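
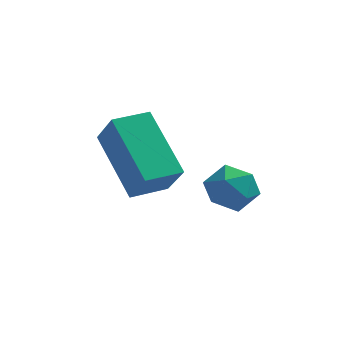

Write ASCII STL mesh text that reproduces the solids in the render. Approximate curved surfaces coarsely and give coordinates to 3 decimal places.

solid 
facet normal 0.006 0.968 -0.253
outer loop
vertex 0.036 0.963 0.972
vertex -0.516 1.101 1.487
vertex 0.222 1.15 1.693
endloop
endfacet
facet normal 0.652 0.676 -0.344
outer loop
vertex 0.036 0.963 0.972
vertex 0.222 1.15 1.693
vertex 0.606 0.594 1.328
endloop
endfacet
facet normal 0.585 0.132 -0.800
outer loop
vertex 0.036 0.963 0.972
vertex 0.606 0.594 1.328
vertex 0.106 0.202 0.898
endloop
endfacet
facet normal -0.101 0.087 -0.991
outer loop
vertex 0.036 0.963 0.972
vertex 0.106 0.202 0.898
vertex -0.588 0.516 0.996
endloop
endfacet
facet normal -0.458 0.604 -0.652
outer loop
vertex 0.036 0.963 0.972
vertex -0.588 0.516 0.996
vertex -0.516 1.101 1.487
endloop
endfacet
facet normal 0.866 0.412 0.283
outer loop
vertex 0.606 0.594 1.328
vertex 0.222 1.15 1.693
vertex 0.408 0.504 2.064
endloop
endfacet
facet normal -0.179 0.884 0.432
outer loop
vertex 0.222 1.15 1.693
vertex -0.516 1.101 1.487
vertex -0.286 0.818 2.162
endloop
endfacet
facet normal -0.931 0.295 -0.214
outer loop
vertex -0.516 1.101 1.487
vertex -0.588 0.516 0.996
vertex -0.786 0.426 1.732
endloop
endfacet
facet normal -0.352 -0.540 -0.764
outer loop
vertex -0.588 0.516 0.996
vertex 0.106 0.202 0.898
vertex -0.402 -0.13 1.367
endloop
endfacet
facet normal 0.758 -0.468 -0.454
outer loop
vertex 0.106 0.202 0.898
vertex 0.606 0.594 1.328
vertex 0.336 -0.081 1.573
endloop
endfacet
facet normal 0.101 -0.087 0.991
outer loop
vertex -0.216 0.057 2.088
vertex 0.408 0.504 2.064
vertex -0.286 0.818 2.162
endloop
endfacet
facet normal -0.585 -0.132 0.800
outer loop
vertex -0.216 0.057 2.088
vertex -0.286 0.818 2.162
vertex -0.786 0.426 1.732
endloop
endfacet
facet normal -0.652 -0.676 0.344
outer loop
vertex -0.216 0.057 2.088
vertex -0.786 0.426 1.732
vertex -0.402 -0.13 1.367
endloop
endfacet
facet normal -0.006 -0.968 0.253
outer loop
vertex -0.216 0.057 2.088
vertex -0.402 -0.13 1.367
vertex 0.336 -0.081 1.573
endloop
endfacet
facet normal 0.458 -0.604 0.652
outer loop
vertex -0.216 0.057 2.088
vertex 0.336 -0.081 1.573
vertex 0.408 0.504 2.064
endloop
endfacet
facet normal 0.352 0.540 0.764
outer loop
vertex -0.286 0.818 2.162
vertex 0.408 0.504 2.064
vertex 0.222 1.15 1.693
endloop
endfacet
facet normal -0.758 0.468 0.454
outer loop
vertex -0.786 0.426 1.732
vertex -0.286 0.818 2.162
vertex -0.516 1.101 1.487
endloop
endfacet
facet normal -0.866 -0.412 -0.283
outer loop
vertex -0.402 -0.13 1.367
vertex -0.786 0.426 1.732
vertex -0.588 0.516 0.996
endloop
endfacet
facet normal 0.179 -0.884 -0.432
outer loop
vertex 0.336 -0.081 1.573
vertex -0.402 -0.13 1.367
vertex 0.106 0.202 0.898
endloop
endfacet
facet normal 0.931 -0.295 0.214
outer loop
vertex 0.408 0.504 2.064
vertex 0.336 -0.081 1.573
vertex 0.606 0.594 1.328
endloop
endfacet
facet normal -0.379 0.455 -0.806
outer loop
vertex -3.434 0.807 2.918
vertex -2.593 1.452 2.886
vertex -2.442 -0.546 1.687
endloop
endfacet
facet normal -0.793 -0.608 0.030
outer loop
vertex -1.987 -1.092 2.654
vertex -3.434 0.807 2.918
vertex -2.442 -0.546 1.687
endloop
endfacet
facet normal -0.380 0.455 -0.806
outer loop
vertex -2.442 -0.546 1.687
vertex -2.593 1.452 2.886
vertex -1.602 0.099 1.655
endloop
endfacet
facet normal 0.477 -0.650 -0.591
outer loop
vertex -1.602 0.099 1.655
vertex -1.987 -1.092 2.654
vertex -2.442 -0.546 1.687
endloop
endfacet
facet normal -0.476 0.651 0.591
outer loop
vertex -3.434 0.807 2.918
vertex -2.138 0.906 3.853
vertex -2.593 1.452 2.886
endloop
endfacet
facet normal -0.793 -0.608 0.030
outer loop
vertex -2.978 0.261 3.885
vertex -3.434 0.807 2.918
vertex -1.987 -1.092 2.654
endloop
endfacet
facet normal -0.477 0.650 0.592
outer loop
vertex -2.978 0.261 3.885
vertex -2.138 0.906 3.853
vertex -3.434 0.807 2.918
endloop
endfacet
facet normal 0.793 0.608 -0.030
outer loop
vertex -2.593 1.452 2.886
vertex -2.138 0.906 3.853
vertex -1.602 0.099 1.655
endloop
endfacet
facet normal 0.476 -0.650 -0.592
outer loop
vertex -1.146 -0.447 2.622
vertex -1.987 -1.092 2.654
vertex -1.602 0.099 1.655
endloop
endfacet
facet normal 0.793 0.609 -0.030
outer loop
vertex -1.602 0.099 1.655
vertex -2.138 0.906 3.853
vertex -1.146 -0.447 2.622
endloop
endfacet
facet normal 0.380 -0.455 0.806
outer loop
vertex -1.146 -0.447 2.622
vertex -2.978 0.261 3.885
vertex -1.987 -1.092 2.654
endloop
endfacet
facet normal 0.380 -0.455 0.806
outer loop
vertex -2.138 0.906 3.853
vertex -2.978 0.261 3.885
vertex -1.146 -0.447 2.622
endloop
endfacet

endsolid


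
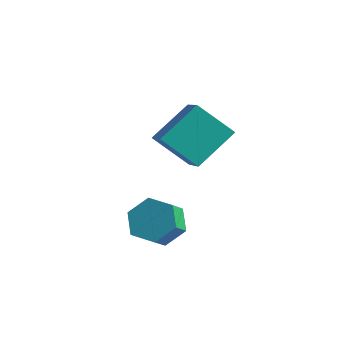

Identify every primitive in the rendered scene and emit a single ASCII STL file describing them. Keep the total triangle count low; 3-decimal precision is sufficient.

solid 
facet normal -0.168 0.738 -0.654
outer loop
vertex -1.363 -1.032 1.147
vertex -1.799 -1.719 0.484
vertex -2.394 -1.225 1.194
endloop
endfacet
facet normal -0.087 0.650 0.755
outer loop
vertex -1.363 -1.032 1.147
vertex -2.394 -1.225 1.194
vertex -1.185 -1.814 1.84
endloop
endfacet
facet normal -0.087 0.650 0.755
outer loop
vertex -1.185 -1.814 1.84
vertex -2.394 -1.225 1.194
vertex -2.216 -2.007 1.887
endloop
endfacet
facet normal 0.168 -0.738 0.653
outer loop
vertex -1.185 -1.814 1.84
vertex -2.216 -2.007 1.887
vertex -1.621 -2.501 1.176
endloop
endfacet
facet normal -0.167 0.738 -0.654
outer loop
vertex -2.394 -1.225 1.194
vertex -1.799 -1.719 0.484
vertex -2.83 -1.912 0.53
endloop
endfacet
facet normal -0.894 0.165 0.416
outer loop
vertex -2.394 -1.225 1.194
vertex -2.83 -1.912 0.53
vertex -2.216 -2.007 1.887
endloop
endfacet
facet normal -0.894 0.165 0.416
outer loop
vertex -2.216 -2.007 1.887
vertex -2.83 -1.912 0.53
vertex -2.652 -2.694 1.223
endloop
endfacet
facet normal 0.168 -0.738 0.653
outer loop
vertex -2.216 -2.007 1.887
vertex -2.652 -2.694 1.223
vertex -1.621 -2.501 1.176
endloop
endfacet
facet normal -0.167 0.738 -0.654
outer loop
vertex -2.83 -1.912 0.53
vertex -1.799 -1.719 0.484
vertex -2.235 -2.406 -0.18
endloop
endfacet
facet normal -0.807 -0.484 -0.339
outer loop
vertex -2.83 -1.912 0.53
vertex -2.235 -2.406 -0.18
vertex -2.652 -2.694 1.223
endloop
endfacet
facet normal -0.807 -0.484 -0.339
outer loop
vertex -2.652 -2.694 1.223
vertex -2.235 -2.406 -0.18
vertex -2.057 -3.188 0.513
endloop
endfacet
facet normal 0.168 -0.738 0.654
outer loop
vertex -2.652 -2.694 1.223
vertex -2.057 -3.188 0.513
vertex -1.621 -2.501 1.176
endloop
endfacet
facet normal -0.168 0.738 -0.653
outer loop
vertex -2.235 -2.406 -0.18
vertex -1.799 -1.719 0.484
vertex -1.204 -2.213 -0.227
endloop
endfacet
facet normal 0.087 -0.650 -0.755
outer loop
vertex -2.235 -2.406 -0.18
vertex -1.204 -2.213 -0.227
vertex -2.057 -3.188 0.513
endloop
endfacet
facet normal 0.087 -0.650 -0.755
outer loop
vertex -2.057 -3.188 0.513
vertex -1.204 -2.213 -0.227
vertex -1.026 -2.995 0.466
endloop
endfacet
facet normal 0.168 -0.738 0.654
outer loop
vertex -2.057 -3.188 0.513
vertex -1.026 -2.995 0.466
vertex -1.621 -2.501 1.176
endloop
endfacet
facet normal -0.168 0.738 -0.653
outer loop
vertex -1.204 -2.213 -0.227
vertex -1.799 -1.719 0.484
vertex -0.768 -1.526 0.437
endloop
endfacet
facet normal 0.894 -0.165 -0.416
outer loop
vertex -1.204 -2.213 -0.227
vertex -0.768 -1.526 0.437
vertex -1.026 -2.995 0.466
endloop
endfacet
facet normal 0.894 -0.165 -0.416
outer loop
vertex -1.026 -2.995 0.466
vertex -0.768 -1.526 0.437
vertex -0.59 -2.308 1.13
endloop
endfacet
facet normal 0.167 -0.738 0.654
outer loop
vertex -1.026 -2.995 0.466
vertex -0.59 -2.308 1.13
vertex -1.621 -2.501 1.176
endloop
endfacet
facet normal -0.168 0.738 -0.654
outer loop
vertex -0.768 -1.526 0.437
vertex -1.799 -1.719 0.484
vertex -1.363 -1.032 1.147
endloop
endfacet
facet normal 0.807 0.484 0.339
outer loop
vertex -0.768 -1.526 0.437
vertex -1.363 -1.032 1.147
vertex -0.59 -2.308 1.13
endloop
endfacet
facet normal 0.807 0.484 0.339
outer loop
vertex -0.59 -2.308 1.13
vertex -1.363 -1.032 1.147
vertex -1.185 -1.814 1.84
endloop
endfacet
facet normal 0.167 -0.738 0.654
outer loop
vertex -0.59 -2.308 1.13
vertex -1.185 -1.814 1.84
vertex -1.621 -2.501 1.176
endloop
endfacet
facet normal -0.701 -0.318 0.638
outer loop
vertex -2.862 1.541 5.104
vertex -4.234 2.595 4.122
vertex -3.254 -0.165 3.822
endloop
endfacet
facet normal 0.690 -0.529 0.494
outer loop
vertex -1.866 0.465 2.558
vertex -2.862 1.541 5.104
vertex -3.254 -0.165 3.822
endloop
endfacet
facet normal -0.701 -0.318 0.638
outer loop
vertex -3.254 -0.165 3.822
vertex -4.234 2.595 4.122
vertex -4.627 0.889 2.839
endloop
endfacet
facet normal -0.181 -0.786 -0.591
outer loop
vertex -4.627 0.889 2.839
vertex -1.866 0.465 2.558
vertex -3.254 -0.165 3.822
endloop
endfacet
facet normal 0.181 0.786 0.591
outer loop
vertex -2.862 1.541 5.104
vertex -2.846 3.225 2.858
vertex -4.234 2.595 4.122
endloop
endfacet
facet normal 0.689 -0.530 0.494
outer loop
vertex -1.473 2.171 3.841
vertex -2.862 1.541 5.104
vertex -1.866 0.465 2.558
endloop
endfacet
facet normal 0.181 0.786 0.591
outer loop
vertex -1.473 2.171 3.841
vertex -2.846 3.225 2.858
vertex -2.862 1.541 5.104
endloop
endfacet
facet normal -0.690 0.530 -0.493
outer loop
vertex -4.234 2.595 4.122
vertex -2.846 3.225 2.858
vertex -4.627 0.889 2.839
endloop
endfacet
facet normal -0.181 -0.786 -0.591
outer loop
vertex -3.238 1.519 1.576
vertex -1.866 0.465 2.558
vertex -4.627 0.889 2.839
endloop
endfacet
facet normal -0.689 0.530 -0.494
outer loop
vertex -4.627 0.889 2.839
vertex -2.846 3.225 2.858
vertex -3.238 1.519 1.576
endloop
endfacet
facet normal 0.701 0.318 -0.638
outer loop
vertex -3.238 1.519 1.576
vertex -1.473 2.171 3.841
vertex -1.866 0.465 2.558
endloop
endfacet
facet normal 0.701 0.318 -0.638
outer loop
vertex -2.846 3.225 2.858
vertex -1.473 2.171 3.841
vertex -3.238 1.519 1.576
endloop
endfacet

endsolid


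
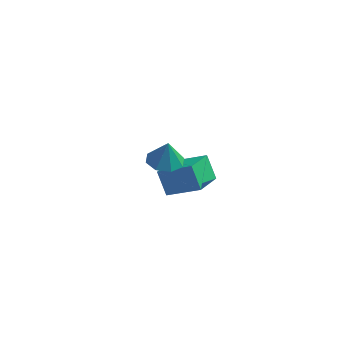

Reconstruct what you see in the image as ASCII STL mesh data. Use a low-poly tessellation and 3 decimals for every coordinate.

solid 
facet normal -0.413 0.380 0.828
outer loop
vertex -3.03 1.367 -1.576
vertex -1.544 1.323 -0.815
vertex -2.716 2.855 -2.103
endloop
endfacet
facet normal -0.890 0.026 -0.456
outer loop
vertex -2.196 2.377 -3.145
vertex -3.03 1.367 -1.576
vertex -2.716 2.855 -2.103
endloop
endfacet
facet normal -0.414 0.379 0.828
outer loop
vertex -2.716 2.855 -2.103
vertex -1.544 1.323 -0.815
vertex -1.231 2.812 -1.341
endloop
endfacet
facet normal 0.195 0.925 -0.327
outer loop
vertex -1.231 2.812 -1.341
vertex -2.196 2.377 -3.145
vertex -2.716 2.855 -2.103
endloop
endfacet
facet normal -0.195 -0.925 0.327
outer loop
vertex -3.03 1.367 -1.576
vertex -1.024 0.845 -1.857
vertex -1.544 1.323 -0.815
endloop
endfacet
facet normal -0.890 0.026 -0.456
outer loop
vertex -2.509 0.888 -2.619
vertex -3.03 1.367 -1.576
vertex -2.196 2.377 -3.145
endloop
endfacet
facet normal -0.195 -0.925 0.327
outer loop
vertex -2.509 0.888 -2.619
vertex -1.024 0.845 -1.857
vertex -3.03 1.367 -1.576
endloop
endfacet
facet normal 0.890 -0.026 0.456
outer loop
vertex -1.544 1.323 -0.815
vertex -1.024 0.845 -1.857
vertex -1.231 2.812 -1.341
endloop
endfacet
facet normal 0.195 0.925 -0.327
outer loop
vertex -0.71 2.333 -2.384
vertex -2.196 2.377 -3.145
vertex -1.231 2.812 -1.341
endloop
endfacet
facet normal 0.889 -0.026 0.456
outer loop
vertex -1.231 2.812 -1.341
vertex -1.024 0.845 -1.857
vertex -0.71 2.333 -2.384
endloop
endfacet
facet normal 0.413 -0.379 -0.828
outer loop
vertex -0.71 2.333 -2.384
vertex -2.509 0.888 -2.619
vertex -2.196 2.377 -3.145
endloop
endfacet
facet normal 0.414 -0.380 -0.827
outer loop
vertex -1.024 0.845 -1.857
vertex -2.509 0.888 -2.619
vertex -0.71 2.333 -2.384
endloop
endfacet
facet normal -0.112 -0.033 -0.993
outer loop
vertex -1.381 -2.773 2.565
vertex -1.791 -2.098 2.589
vertex -1.028 -2.286 2.509
endloop
endfacet
facet normal 0.730 -0.472 0.494
outer loop
vertex -1.381 -2.773 2.565
vertex -1.028 -2.286 2.509
vertex -1.669 -2.062 3.671
endloop
endfacet
facet normal -0.112 -0.032 -0.993
outer loop
vertex -1.028 -2.286 2.509
vertex -1.791 -2.098 2.589
vertex -1.121 -1.688 2.5
endloop
endfacet
facet normal 0.878 0.143 0.457
outer loop
vertex -1.028 -2.286 2.509
vertex -1.121 -1.688 2.5
vertex -1.669 -2.062 3.671
endloop
endfacet
facet normal -0.112 -0.033 -0.993
outer loop
vertex -1.121 -1.688 2.5
vertex -1.791 -2.098 2.589
vertex -1.607 -1.331 2.543
endloop
endfacet
facet normal 0.548 0.688 0.476
outer loop
vertex -1.121 -1.688 2.5
vertex -1.607 -1.331 2.543
vertex -1.669 -2.062 3.671
endloop
endfacet
facet normal -0.110 -0.033 -0.993
outer loop
vertex -1.607 -1.331 2.543
vertex -1.791 -2.098 2.589
vertex -2.201 -1.423 2.612
endloop
endfacet
facet normal -0.067 0.839 0.540
outer loop
vertex -1.607 -1.331 2.543
vertex -2.201 -1.423 2.612
vertex -1.669 -2.062 3.671
endloop
endfacet
facet normal -0.111 -0.034 -0.993
outer loop
vertex -2.201 -1.423 2.612
vertex -1.791 -2.098 2.589
vertex -2.554 -1.911 2.668
endloop
endfacet
facet normal -0.606 0.509 0.611
outer loop
vertex -2.201 -1.423 2.612
vertex -2.554 -1.911 2.668
vertex -1.669 -2.062 3.671
endloop
endfacet
facet normal -0.111 -0.034 -0.993
outer loop
vertex -2.554 -1.911 2.668
vertex -1.791 -2.098 2.589
vertex -2.46 -2.508 2.678
endloop
endfacet
facet normal -0.753 -0.108 0.649
outer loop
vertex -2.554 -1.911 2.668
vertex -2.46 -2.508 2.678
vertex -1.669 -2.062 3.671
endloop
endfacet
facet normal -0.112 -0.033 -0.993
outer loop
vertex -2.46 -2.508 2.678
vertex -1.791 -2.098 2.589
vertex -1.975 -2.865 2.635
endloop
endfacet
facet normal -0.423 -0.651 0.630
outer loop
vertex -2.46 -2.508 2.678
vertex -1.975 -2.865 2.635
vertex -1.669 -2.062 3.671
endloop
endfacet
facet normal -0.112 -0.033 -0.993
outer loop
vertex -1.975 -2.865 2.635
vertex -1.791 -2.098 2.589
vertex -1.381 -2.773 2.565
endloop
endfacet
facet normal 0.191 -0.802 0.566
outer loop
vertex -1.975 -2.865 2.635
vertex -1.381 -2.773 2.565
vertex -1.669 -2.062 3.671
endloop
endfacet

endsolid


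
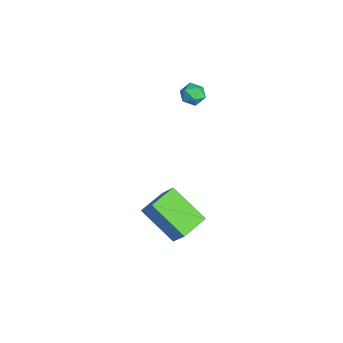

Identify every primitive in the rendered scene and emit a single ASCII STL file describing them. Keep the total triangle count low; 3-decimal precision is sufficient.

solid 
facet normal -0.133 -0.109 0.985
outer loop
vertex -0.128 0.356 4.378
vertex -0.691 0.068 4.27
vertex -0.154 -0.281 4.304
endloop
endfacet
facet normal 0.561 -0.118 0.819
outer loop
vertex -0.128 0.356 4.378
vertex -0.154 -0.281 4.304
vertex 0.318 0.055 4.029
endloop
endfacet
facet normal 0.717 0.496 0.489
outer loop
vertex -0.128 0.356 4.378
vertex 0.318 0.055 4.029
vertex 0.073 0.611 3.825
endloop
endfacet
facet normal 0.119 0.884 0.451
outer loop
vertex -0.128 0.356 4.378
vertex 0.073 0.611 3.825
vertex -0.551 0.619 3.974
endloop
endfacet
facet normal -0.406 0.510 0.758
outer loop
vertex -0.128 0.356 4.378
vertex -0.551 0.619 3.974
vertex -0.691 0.068 4.27
endloop
endfacet
facet normal 0.671 -0.650 0.357
outer loop
vertex 0.318 0.055 4.029
vertex -0.154 -0.281 4.304
vertex 0.031 -0.419 3.706
endloop
endfacet
facet normal -0.452 -0.635 0.626
outer loop
vertex -0.154 -0.281 4.304
vertex -0.691 0.068 4.27
vertex -0.593 -0.411 3.855
endloop
endfacet
facet normal -0.894 0.366 0.258
outer loop
vertex -0.691 0.068 4.27
vertex -0.551 0.619 3.974
vertex -0.838 0.145 3.651
endloop
endfacet
facet normal -0.044 0.970 -0.238
outer loop
vertex -0.551 0.619 3.974
vertex 0.073 0.611 3.825
vertex -0.366 0.481 3.376
endloop
endfacet
facet normal 0.923 0.342 -0.177
outer loop
vertex 0.073 0.611 3.825
vertex 0.318 0.055 4.029
vertex 0.171 0.132 3.41
endloop
endfacet
facet normal -0.119 -0.884 -0.451
outer loop
vertex -0.392 -0.156 3.302
vertex 0.031 -0.419 3.706
vertex -0.593 -0.411 3.855
endloop
endfacet
facet normal -0.717 -0.496 -0.489
outer loop
vertex -0.392 -0.156 3.302
vertex -0.593 -0.411 3.855
vertex -0.838 0.145 3.651
endloop
endfacet
facet normal -0.561 0.118 -0.819
outer loop
vertex -0.392 -0.156 3.302
vertex -0.838 0.145 3.651
vertex -0.366 0.481 3.376
endloop
endfacet
facet normal 0.133 0.109 -0.985
outer loop
vertex -0.392 -0.156 3.302
vertex -0.366 0.481 3.376
vertex 0.171 0.132 3.41
endloop
endfacet
facet normal 0.406 -0.510 -0.758
outer loop
vertex -0.392 -0.156 3.302
vertex 0.171 0.132 3.41
vertex 0.031 -0.419 3.706
endloop
endfacet
facet normal 0.044 -0.970 0.238
outer loop
vertex -0.593 -0.411 3.855
vertex 0.031 -0.419 3.706
vertex -0.154 -0.281 4.304
endloop
endfacet
facet normal -0.923 -0.342 0.177
outer loop
vertex -0.838 0.145 3.651
vertex -0.593 -0.411 3.855
vertex -0.691 0.068 4.27
endloop
endfacet
facet normal -0.671 0.650 -0.357
outer loop
vertex -0.366 0.481 3.376
vertex -0.838 0.145 3.651
vertex -0.551 0.619 3.974
endloop
endfacet
facet normal 0.452 0.635 -0.626
outer loop
vertex 0.171 0.132 3.41
vertex -0.366 0.481 3.376
vertex 0.073 0.611 3.825
endloop
endfacet
facet normal 0.894 -0.366 -0.258
outer loop
vertex 0.031 -0.419 3.706
vertex 0.171 0.132 3.41
vertex 0.318 0.055 4.029
endloop
endfacet
facet normal -0.550 -0.219 -0.806
outer loop
vertex 2.177 -2.691 -1.746
vertex 1.388 -1.597 -1.504
vertex 3.459 -1.501 -2.945
endloop
endfacet
facet normal 0.576 -0.798 -0.177
outer loop
vertex 4.312 -1.163 -1.696
vertex 2.177 -2.691 -1.746
vertex 3.459 -1.501 -2.945
endloop
endfacet
facet normal -0.550 -0.219 -0.806
outer loop
vertex 3.459 -1.501 -2.945
vertex 1.388 -1.597 -1.504
vertex 2.67 -0.408 -2.703
endloop
endfacet
facet normal 0.605 0.562 -0.565
outer loop
vertex 2.67 -0.408 -2.703
vertex 4.312 -1.163 -1.696
vertex 3.459 -1.501 -2.945
endloop
endfacet
facet normal -0.605 -0.561 0.565
outer loop
vertex 2.177 -2.691 -1.746
vertex 2.241 -1.259 -0.255
vertex 1.388 -1.597 -1.504
endloop
endfacet
facet normal 0.576 -0.798 -0.176
outer loop
vertex 3.03 -2.352 -0.497
vertex 2.177 -2.691 -1.746
vertex 4.312 -1.163 -1.696
endloop
endfacet
facet normal -0.604 -0.561 0.565
outer loop
vertex 3.03 -2.352 -0.497
vertex 2.241 -1.259 -0.255
vertex 2.177 -2.691 -1.746
endloop
endfacet
facet normal -0.575 0.799 0.177
outer loop
vertex 1.388 -1.597 -1.504
vertex 2.241 -1.259 -0.255
vertex 2.67 -0.408 -2.703
endloop
endfacet
facet normal 0.605 0.561 -0.565
outer loop
vertex 3.523 -0.069 -1.454
vertex 4.312 -1.163 -1.696
vertex 2.67 -0.408 -2.703
endloop
endfacet
facet normal -0.576 0.798 0.177
outer loop
vertex 2.67 -0.408 -2.703
vertex 2.241 -1.259 -0.255
vertex 3.523 -0.069 -1.454
endloop
endfacet
facet normal 0.551 0.219 0.806
outer loop
vertex 3.523 -0.069 -1.454
vertex 3.03 -2.352 -0.497
vertex 4.312 -1.163 -1.696
endloop
endfacet
facet normal 0.550 0.219 0.806
outer loop
vertex 2.241 -1.259 -0.255
vertex 3.03 -2.352 -0.497
vertex 3.523 -0.069 -1.454
endloop
endfacet

endsolid


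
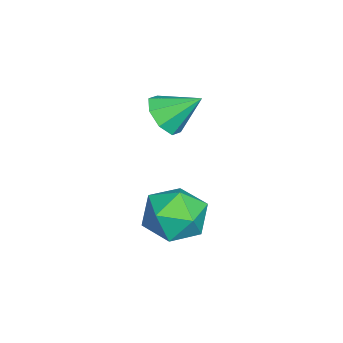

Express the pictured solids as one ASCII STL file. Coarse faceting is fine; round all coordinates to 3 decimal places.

solid 
facet normal 0.038 -0.791 -0.611
outer loop
vertex -1.892 0.36 0.396
vertex -2.619 -0.035 0.862
vertex -2.536 0.546 0.115
endloop
endfacet
facet normal 0.389 0.864 -0.319
outer loop
vertex -1.892 0.36 0.396
vertex -2.536 0.546 0.115
vertex -2.681 1.255 1.858
endloop
endfacet
facet normal 0.037 -0.791 -0.611
outer loop
vertex -2.536 0.546 0.115
vertex -2.619 -0.035 0.862
vertex -3.229 0.392 0.272
endloop
endfacet
facet normal -0.282 0.880 -0.382
outer loop
vertex -2.536 0.546 0.115
vertex -3.229 0.392 0.272
vertex -2.681 1.255 1.858
endloop
endfacet
facet normal 0.037 -0.791 -0.611
outer loop
vertex -3.229 0.392 0.272
vertex -2.619 -0.035 0.862
vertex -3.565 -0.012 0.775
endloop
endfacet
facet normal -0.798 0.600 -0.051
outer loop
vertex -3.229 0.392 0.272
vertex -3.565 -0.012 0.775
vertex -2.681 1.255 1.858
endloop
endfacet
facet normal 0.037 -0.791 -0.611
outer loop
vertex -3.565 -0.012 0.775
vertex -2.619 -0.035 0.862
vertex -3.347 -0.429 1.328
endloop
endfacet
facet normal -0.857 0.188 0.480
outer loop
vertex -3.565 -0.012 0.775
vertex -3.347 -0.429 1.328
vertex -2.681 1.255 1.858
endloop
endfacet
facet normal 0.038 -0.791 -0.610
outer loop
vertex -3.347 -0.429 1.328
vertex -2.619 -0.035 0.862
vertex -2.703 -0.615 1.609
endloop
endfacet
facet normal -0.425 -0.115 0.898
outer loop
vertex -3.347 -0.429 1.328
vertex -2.703 -0.615 1.609
vertex -2.681 1.255 1.858
endloop
endfacet
facet normal 0.039 -0.791 -0.610
outer loop
vertex -2.703 -0.615 1.609
vertex -2.619 -0.035 0.862
vertex -2.01 -0.461 1.453
endloop
endfacet
facet normal 0.245 -0.131 0.961
outer loop
vertex -2.703 -0.615 1.609
vertex -2.01 -0.461 1.453
vertex -2.681 1.255 1.858
endloop
endfacet
facet normal 0.038 -0.791 -0.610
outer loop
vertex -2.01 -0.461 1.453
vertex -2.619 -0.035 0.862
vertex -1.674 -0.057 0.95
endloop
endfacet
facet normal 0.762 0.150 0.629
outer loop
vertex -2.01 -0.461 1.453
vertex -1.674 -0.057 0.95
vertex -2.681 1.255 1.858
endloop
endfacet
facet normal 0.038 -0.791 -0.611
outer loop
vertex -1.674 -0.057 0.95
vertex -2.619 -0.035 0.862
vertex -1.892 0.36 0.396
endloop
endfacet
facet normal 0.821 0.562 0.099
outer loop
vertex -1.674 -0.057 0.95
vertex -1.892 0.36 0.396
vertex -2.681 1.255 1.858
endloop
endfacet
facet normal -0.518 0.433 0.738
outer loop
vertex 0.658 2.013 -1.023
vertex 0.006 0.969 -0.869
vertex 1.057 1.144 -0.233
endloop
endfacet
facet normal 0.141 0.701 0.699
outer loop
vertex 0.658 2.013 -1.023
vertex 1.057 1.144 -0.233
vertex 1.864 1.724 -0.977
endloop
endfacet
facet normal 0.231 0.972 0.045
outer loop
vertex 0.658 2.013 -1.023
vertex 1.864 1.724 -0.977
vertex 1.311 1.906 -2.073
endloop
endfacet
facet normal -0.372 0.871 -0.320
outer loop
vertex 0.658 2.013 -1.023
vertex 1.311 1.906 -2.073
vertex 0.163 1.44 -2.006
endloop
endfacet
facet normal -0.836 0.538 0.107
outer loop
vertex 0.658 2.013 -1.023
vertex 0.163 1.44 -2.006
vertex 0.006 0.969 -0.869
endloop
endfacet
facet normal 0.603 0.163 0.781
outer loop
vertex 1.864 1.724 -0.977
vertex 1.057 1.144 -0.233
vertex 1.957 0.5 -0.794
endloop
endfacet
facet normal -0.465 -0.271 0.843
outer loop
vertex 1.057 1.144 -0.233
vertex 0.006 0.969 -0.869
vertex 0.809 0.034 -0.727
endloop
endfacet
facet normal -0.979 -0.101 -0.177
outer loop
vertex 0.006 0.969 -0.869
vertex 0.163 1.44 -2.006
vertex 0.256 0.216 -1.823
endloop
endfacet
facet normal -0.229 0.438 -0.869
outer loop
vertex 0.163 1.44 -2.006
vertex 1.311 1.906 -2.073
vertex 1.063 0.796 -2.567
endloop
endfacet
facet normal 0.749 0.601 -0.278
outer loop
vertex 1.311 1.906 -2.073
vertex 1.864 1.724 -0.977
vertex 2.114 0.971 -1.931
endloop
endfacet
facet normal 0.372 -0.871 0.320
outer loop
vertex 1.462 -0.073 -1.777
vertex 1.957 0.5 -0.794
vertex 0.809 0.034 -0.727
endloop
endfacet
facet normal -0.231 -0.972 -0.045
outer loop
vertex 1.462 -0.073 -1.777
vertex 0.809 0.034 -0.727
vertex 0.256 0.216 -1.823
endloop
endfacet
facet normal -0.141 -0.701 -0.699
outer loop
vertex 1.462 -0.073 -1.777
vertex 0.256 0.216 -1.823
vertex 1.063 0.796 -2.567
endloop
endfacet
facet normal 0.518 -0.433 -0.738
outer loop
vertex 1.462 -0.073 -1.777
vertex 1.063 0.796 -2.567
vertex 2.114 0.971 -1.931
endloop
endfacet
facet normal 0.836 -0.538 -0.107
outer loop
vertex 1.462 -0.073 -1.777
vertex 2.114 0.971 -1.931
vertex 1.957 0.5 -0.794
endloop
endfacet
facet normal 0.229 -0.438 0.869
outer loop
vertex 0.809 0.034 -0.727
vertex 1.957 0.5 -0.794
vertex 1.057 1.144 -0.233
endloop
endfacet
facet normal -0.749 -0.601 0.278
outer loop
vertex 0.256 0.216 -1.823
vertex 0.809 0.034 -0.727
vertex 0.006 0.969 -0.869
endloop
endfacet
facet normal -0.603 -0.163 -0.781
outer loop
vertex 1.063 0.796 -2.567
vertex 0.256 0.216 -1.823
vertex 0.163 1.44 -2.006
endloop
endfacet
facet normal 0.465 0.271 -0.843
outer loop
vertex 2.114 0.971 -1.931
vertex 1.063 0.796 -2.567
vertex 1.311 1.906 -2.073
endloop
endfacet
facet normal 0.979 0.101 0.177
outer loop
vertex 1.957 0.5 -0.794
vertex 2.114 0.971 -1.931
vertex 1.864 1.724 -0.977
endloop
endfacet

endsolid


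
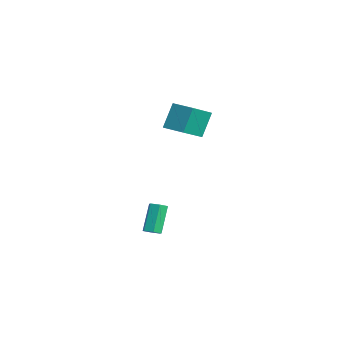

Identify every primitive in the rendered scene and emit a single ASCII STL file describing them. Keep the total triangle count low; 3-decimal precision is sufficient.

solid 
facet normal 0.431 -0.303 -0.850
outer loop
vertex -1.378 -0.024 -3.88
vertex -1.895 0.024 -4.159
vertex -1.527 0.485 -4.137
endloop
endfacet
facet normal 0.866 0.403 0.295
outer loop
vertex -1.378 -0.024 -3.88
vertex -1.527 0.485 -4.137
vertex -2.247 0.587 -2.162
endloop
endfacet
facet normal 0.866 0.404 0.295
outer loop
vertex -2.247 0.587 -2.162
vertex -1.527 0.485 -4.137
vertex -2.397 1.096 -2.419
endloop
endfacet
facet normal -0.430 0.303 0.851
outer loop
vertex -2.247 0.587 -2.162
vertex -2.397 1.096 -2.419
vertex -2.765 0.636 -2.441
endloop
endfacet
facet normal 0.430 -0.302 -0.851
outer loop
vertex -1.527 0.485 -4.137
vertex -1.895 0.024 -4.159
vertex -2.045 0.534 -4.416
endloop
endfacet
facet normal 0.213 0.950 -0.230
outer loop
vertex -1.527 0.485 -4.137
vertex -2.045 0.534 -4.416
vertex -2.397 1.096 -2.419
endloop
endfacet
facet normal 0.214 0.950 -0.230
outer loop
vertex -2.397 1.096 -2.419
vertex -2.045 0.534 -4.416
vertex -2.914 1.145 -2.698
endloop
endfacet
facet normal -0.430 0.303 0.850
outer loop
vertex -2.397 1.096 -2.419
vertex -2.914 1.145 -2.698
vertex -2.765 0.636 -2.441
endloop
endfacet
facet normal 0.430 -0.302 -0.851
outer loop
vertex -2.045 0.534 -4.416
vertex -1.895 0.024 -4.159
vertex -2.413 0.073 -4.438
endloop
endfacet
facet normal -0.653 0.546 -0.525
outer loop
vertex -2.045 0.534 -4.416
vertex -2.413 0.073 -4.438
vertex -2.914 1.145 -2.698
endloop
endfacet
facet normal -0.653 0.546 -0.525
outer loop
vertex -2.914 1.145 -2.698
vertex -2.413 0.073 -4.438
vertex -3.282 0.684 -2.72
endloop
endfacet
facet normal -0.431 0.303 0.850
outer loop
vertex -2.914 1.145 -2.698
vertex -3.282 0.684 -2.72
vertex -2.765 0.636 -2.441
endloop
endfacet
facet normal 0.430 -0.303 -0.851
outer loop
vertex -2.413 0.073 -4.438
vertex -1.895 0.024 -4.159
vertex -2.263 -0.436 -4.181
endloop
endfacet
facet normal -0.866 -0.404 -0.294
outer loop
vertex -2.413 0.073 -4.438
vertex -2.263 -0.436 -4.181
vertex -3.282 0.684 -2.72
endloop
endfacet
facet normal -0.866 -0.403 -0.295
outer loop
vertex -3.282 0.684 -2.72
vertex -2.263 -0.436 -4.181
vertex -3.133 0.175 -2.463
endloop
endfacet
facet normal -0.431 0.303 0.850
outer loop
vertex -3.282 0.684 -2.72
vertex -3.133 0.175 -2.463
vertex -2.765 0.636 -2.441
endloop
endfacet
facet normal 0.430 -0.303 -0.850
outer loop
vertex -2.263 -0.436 -4.181
vertex -1.895 0.024 -4.159
vertex -1.746 -0.485 -3.902
endloop
endfacet
facet normal -0.214 -0.950 0.229
outer loop
vertex -2.263 -0.436 -4.181
vertex -1.746 -0.485 -3.902
vertex -3.133 0.175 -2.463
endloop
endfacet
facet normal -0.214 -0.950 0.230
outer loop
vertex -3.133 0.175 -2.463
vertex -1.746 -0.485 -3.902
vertex -2.615 0.126 -2.184
endloop
endfacet
facet normal -0.430 0.302 0.851
outer loop
vertex -3.133 0.175 -2.463
vertex -2.615 0.126 -2.184
vertex -2.765 0.636 -2.441
endloop
endfacet
facet normal 0.431 -0.303 -0.850
outer loop
vertex -1.746 -0.485 -3.902
vertex -1.895 0.024 -4.159
vertex -1.378 -0.024 -3.88
endloop
endfacet
facet normal 0.653 -0.546 0.525
outer loop
vertex -1.746 -0.485 -3.902
vertex -1.378 -0.024 -3.88
vertex -2.615 0.126 -2.184
endloop
endfacet
facet normal 0.653 -0.546 0.525
outer loop
vertex -2.615 0.126 -2.184
vertex -1.378 -0.024 -3.88
vertex -2.247 0.587 -2.162
endloop
endfacet
facet normal -0.430 0.302 0.851
outer loop
vertex -2.615 0.126 -2.184
vertex -2.247 0.587 -2.162
vertex -2.765 0.636 -2.441
endloop
endfacet
facet normal -0.827 -0.561 -0.017
outer loop
vertex -3.815 1.773 5.202
vertex -4.739 3.163 4.295
vertex -3.29 1.049 3.56
endloop
endfacet
facet normal 0.487 -0.731 0.478
outer loop
vertex -2.041 1.897 3.585
vertex -3.815 1.773 5.202
vertex -3.29 1.049 3.56
endloop
endfacet
facet normal -0.827 -0.561 -0.017
outer loop
vertex -3.29 1.049 3.56
vertex -4.739 3.163 4.295
vertex -4.215 2.44 2.652
endloop
endfacet
facet normal 0.280 -0.387 -0.878
outer loop
vertex -4.215 2.44 2.652
vertex -2.041 1.897 3.585
vertex -3.29 1.049 3.56
endloop
endfacet
facet normal -0.280 0.387 0.878
outer loop
vertex -3.815 1.773 5.202
vertex -3.49 4.011 4.32
vertex -4.739 3.163 4.295
endloop
endfacet
facet normal 0.486 -0.732 0.477
outer loop
vertex -2.565 2.62 5.228
vertex -3.815 1.773 5.202
vertex -2.041 1.897 3.585
endloop
endfacet
facet normal -0.280 0.387 0.878
outer loop
vertex -2.565 2.62 5.228
vertex -3.49 4.011 4.32
vertex -3.815 1.773 5.202
endloop
endfacet
facet normal -0.487 0.731 -0.477
outer loop
vertex -4.739 3.163 4.295
vertex -3.49 4.011 4.32
vertex -4.215 2.44 2.652
endloop
endfacet
facet normal 0.280 -0.387 -0.878
outer loop
vertex -2.965 3.287 2.678
vertex -2.041 1.897 3.585
vertex -4.215 2.44 2.652
endloop
endfacet
facet normal -0.486 0.732 -0.478
outer loop
vertex -4.215 2.44 2.652
vertex -3.49 4.011 4.32
vertex -2.965 3.287 2.678
endloop
endfacet
facet normal 0.828 0.561 0.017
outer loop
vertex -2.965 3.287 2.678
vertex -2.565 2.62 5.228
vertex -2.041 1.897 3.585
endloop
endfacet
facet normal 0.827 0.561 0.017
outer loop
vertex -3.49 4.011 4.32
vertex -2.565 2.62 5.228
vertex -2.965 3.287 2.678
endloop
endfacet

endsolid


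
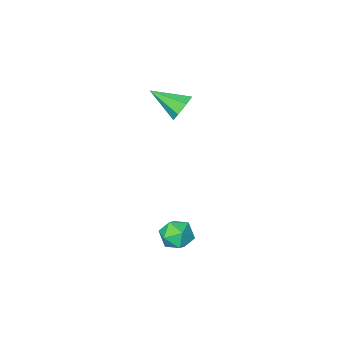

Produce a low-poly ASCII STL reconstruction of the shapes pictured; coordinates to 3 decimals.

solid 
facet normal -0.544 0.619 0.567
outer loop
vertex -0.897 3.677 -3.917
vertex -0.92 3.141 -3.354
vertex -0.343 3.663 -3.37
endloop
endfacet
facet normal -0.109 0.985 0.136
outer loop
vertex -0.897 3.677 -3.917
vertex -0.343 3.663 -3.37
vertex -0.152 3.787 -4.114
endloop
endfacet
facet normal -0.261 0.802 -0.538
outer loop
vertex -0.897 3.677 -3.917
vertex -0.152 3.787 -4.114
vertex -0.61 3.341 -4.557
endloop
endfacet
facet normal -0.788 0.323 -0.523
outer loop
vertex -0.897 3.677 -3.917
vertex -0.61 3.341 -4.557
vertex -1.085 2.942 -4.088
endloop
endfacet
facet normal -0.965 0.209 0.160
outer loop
vertex -0.897 3.677 -3.917
vertex -1.085 2.942 -4.088
vertex -0.92 3.141 -3.354
endloop
endfacet
facet normal 0.561 0.781 0.274
outer loop
vertex -0.152 3.787 -4.114
vertex -0.343 3.663 -3.37
vertex 0.285 3.318 -3.672
endloop
endfacet
facet normal -0.144 0.189 0.972
outer loop
vertex -0.343 3.663 -3.37
vertex -0.92 3.141 -3.354
vertex -0.19 2.919 -3.203
endloop
endfacet
facet normal -0.824 -0.472 0.313
outer loop
vertex -0.92 3.141 -3.354
vertex -1.085 2.942 -4.088
vertex -0.648 2.473 -3.646
endloop
endfacet
facet normal -0.539 -0.288 -0.791
outer loop
vertex -1.085 2.942 -4.088
vertex -0.61 3.341 -4.557
vertex -0.457 2.597 -4.39
endloop
endfacet
facet normal 0.316 0.485 -0.815
outer loop
vertex -0.61 3.341 -4.557
vertex -0.152 3.787 -4.114
vertex 0.12 3.119 -4.406
endloop
endfacet
facet normal 0.788 -0.323 0.523
outer loop
vertex 0.097 2.583 -3.843
vertex 0.285 3.318 -3.672
vertex -0.19 2.919 -3.203
endloop
endfacet
facet normal 0.261 -0.802 0.538
outer loop
vertex 0.097 2.583 -3.843
vertex -0.19 2.919 -3.203
vertex -0.648 2.473 -3.646
endloop
endfacet
facet normal 0.109 -0.985 -0.136
outer loop
vertex 0.097 2.583 -3.843
vertex -0.648 2.473 -3.646
vertex -0.457 2.597 -4.39
endloop
endfacet
facet normal 0.544 -0.619 -0.567
outer loop
vertex 0.097 2.583 -3.843
vertex -0.457 2.597 -4.39
vertex 0.12 3.119 -4.406
endloop
endfacet
facet normal 0.965 -0.209 -0.160
outer loop
vertex 0.097 2.583 -3.843
vertex 0.12 3.119 -4.406
vertex 0.285 3.318 -3.672
endloop
endfacet
facet normal 0.539 0.288 0.791
outer loop
vertex -0.19 2.919 -3.203
vertex 0.285 3.318 -3.672
vertex -0.343 3.663 -3.37
endloop
endfacet
facet normal -0.316 -0.485 0.815
outer loop
vertex -0.648 2.473 -3.646
vertex -0.19 2.919 -3.203
vertex -0.92 3.141 -3.354
endloop
endfacet
facet normal -0.561 -0.781 -0.274
outer loop
vertex -0.457 2.597 -4.39
vertex -0.648 2.473 -3.646
vertex -1.085 2.942 -4.088
endloop
endfacet
facet normal 0.144 -0.189 -0.972
outer loop
vertex 0.12 3.119 -4.406
vertex -0.457 2.597 -4.39
vertex -0.61 3.341 -4.557
endloop
endfacet
facet normal 0.824 0.472 -0.313
outer loop
vertex 0.285 3.318 -3.672
vertex 0.12 3.119 -4.406
vertex -0.152 3.787 -4.114
endloop
endfacet
facet normal -0.575 0.677 -0.458
outer loop
vertex -3.009 -1.66 -1.076
vertex -3.557 -1.831 -0.641
vertex -3.047 -1.333 -0.545
endloop
endfacet
facet normal 0.971 0.229 -0.072
outer loop
vertex -3.009 -1.66 -1.076
vertex -3.047 -1.333 -0.545
vertex -2.623 -2.929 0.101
endloop
endfacet
facet normal -0.576 0.678 -0.457
outer loop
vertex -3.047 -1.333 -0.545
vertex -3.557 -1.831 -0.641
vertex -3.468 -1.381 -0.086
endloop
endfacet
facet normal 0.643 0.428 0.635
outer loop
vertex -3.047 -1.333 -0.545
vertex -3.468 -1.381 -0.086
vertex -2.623 -2.929 0.101
endloop
endfacet
facet normal -0.577 0.677 -0.457
outer loop
vertex -3.468 -1.381 -0.086
vertex -3.557 -1.831 -0.641
vertex -3.956 -1.769 -0.045
endloop
endfacet
facet normal -0.008 0.115 0.993
outer loop
vertex -3.468 -1.381 -0.086
vertex -3.956 -1.769 -0.045
vertex -2.623 -2.929 0.101
endloop
endfacet
facet normal -0.577 0.677 -0.457
outer loop
vertex -3.956 -1.769 -0.045
vertex -3.557 -1.831 -0.641
vertex -4.144 -2.204 -0.452
endloop
endfacet
facet normal -0.491 -0.472 0.732
outer loop
vertex -3.956 -1.769 -0.045
vertex -4.144 -2.204 -0.452
vertex -2.623 -2.929 0.101
endloop
endfacet
facet normal -0.577 0.677 -0.457
outer loop
vertex -4.144 -2.204 -0.452
vertex -3.557 -1.831 -0.641
vertex -3.889 -2.358 -1.002
endloop
endfacet
facet normal -0.443 -0.895 0.045
outer loop
vertex -4.144 -2.204 -0.452
vertex -3.889 -2.358 -1.002
vertex -2.623 -2.929 0.101
endloop
endfacet
facet normal -0.576 0.677 -0.459
outer loop
vertex -3.889 -2.358 -1.002
vertex -3.557 -1.831 -0.641
vertex -3.384 -2.116 -1.279
endloop
endfacet
facet normal 0.100 -0.832 -0.545
outer loop
vertex -3.889 -2.358 -1.002
vertex -3.384 -2.116 -1.279
vertex -2.623 -2.929 0.101
endloop
endfacet
facet normal -0.575 0.677 -0.459
outer loop
vertex -3.384 -2.116 -1.279
vertex -3.557 -1.831 -0.641
vertex -3.009 -1.66 -1.076
endloop
endfacet
facet normal 0.729 -0.333 -0.598
outer loop
vertex -3.384 -2.116 -1.279
vertex -3.009 -1.66 -1.076
vertex -2.623 -2.929 0.101
endloop
endfacet

endsolid


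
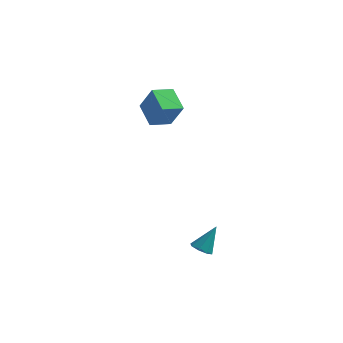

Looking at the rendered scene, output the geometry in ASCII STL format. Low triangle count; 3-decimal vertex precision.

solid 
facet normal -0.594 0.699 0.399
outer loop
vertex -3.901 3.846 3.612
vertex -2.908 4.896 3.249
vertex -4.781 4.082 1.888
endloop
endfacet
facet normal -0.666 -0.705 0.244
outer loop
vertex -3.712 2.824 1.171
vertex -3.901 3.846 3.612
vertex -4.781 4.082 1.888
endloop
endfacet
facet normal -0.594 0.699 0.399
outer loop
vertex -4.781 4.082 1.888
vertex -2.908 4.896 3.249
vertex -3.788 5.132 1.525
endloop
endfacet
facet normal -0.451 0.121 -0.884
outer loop
vertex -3.788 5.132 1.525
vertex -3.712 2.824 1.171
vertex -4.781 4.082 1.888
endloop
endfacet
facet normal 0.451 -0.121 0.884
outer loop
vertex -3.901 3.846 3.612
vertex -1.839 3.638 2.532
vertex -2.908 4.896 3.249
endloop
endfacet
facet normal -0.666 -0.705 0.244
outer loop
vertex -2.832 2.588 2.895
vertex -3.901 3.846 3.612
vertex -3.712 2.824 1.171
endloop
endfacet
facet normal 0.451 -0.121 0.884
outer loop
vertex -2.832 2.588 2.895
vertex -1.839 3.638 2.532
vertex -3.901 3.846 3.612
endloop
endfacet
facet normal 0.666 0.705 -0.244
outer loop
vertex -2.908 4.896 3.249
vertex -1.839 3.638 2.532
vertex -3.788 5.132 1.525
endloop
endfacet
facet normal -0.451 0.121 -0.884
outer loop
vertex -2.719 3.874 0.808
vertex -3.712 2.824 1.171
vertex -3.788 5.132 1.525
endloop
endfacet
facet normal 0.666 0.705 -0.244
outer loop
vertex -3.788 5.132 1.525
vertex -1.839 3.638 2.532
vertex -2.719 3.874 0.808
endloop
endfacet
facet normal 0.594 -0.699 -0.399
outer loop
vertex -2.719 3.874 0.808
vertex -2.832 2.588 2.895
vertex -3.712 2.824 1.171
endloop
endfacet
facet normal 0.594 -0.699 -0.399
outer loop
vertex -1.839 3.638 2.532
vertex -2.832 2.588 2.895
vertex -2.719 3.874 0.808
endloop
endfacet
facet normal -0.342 -0.485 -0.805
outer loop
vertex 2.157 -3.723 -4.239
vertex 1.699 -4.091 -3.823
vertex 1.671 -3.47 -4.185
endloop
endfacet
facet normal 0.420 0.865 -0.273
outer loop
vertex 2.157 -3.723 -4.239
vertex 1.671 -3.47 -4.185
vertex 2.321 -3.209 -2.357
endloop
endfacet
facet normal -0.341 -0.485 -0.805
outer loop
vertex 1.671 -3.47 -4.185
vertex 1.699 -4.091 -3.823
vertex 1.201 -3.581 -3.919
endloop
endfacet
facet normal -0.255 0.966 -0.047
outer loop
vertex 1.671 -3.47 -4.185
vertex 1.201 -3.581 -3.919
vertex 2.321 -3.209 -2.357
endloop
endfacet
facet normal -0.341 -0.485 -0.806
outer loop
vertex 1.201 -3.581 -3.919
vertex 1.699 -4.091 -3.823
vertex 1.023 -3.991 -3.597
endloop
endfacet
facet normal -0.712 0.598 0.368
outer loop
vertex 1.201 -3.581 -3.919
vertex 1.023 -3.991 -3.597
vertex 2.321 -3.209 -2.357
endloop
endfacet
facet normal -0.341 -0.485 -0.805
outer loop
vertex 1.023 -3.991 -3.597
vertex 1.699 -4.091 -3.823
vertex 1.241 -4.46 -3.407
endloop
endfacet
facet normal -0.684 -0.022 0.730
outer loop
vertex 1.023 -3.991 -3.597
vertex 1.241 -4.46 -3.407
vertex 2.321 -3.209 -2.357
endloop
endfacet
facet normal -0.340 -0.486 -0.805
outer loop
vertex 1.241 -4.46 -3.407
vertex 1.699 -4.091 -3.823
vertex 1.728 -4.713 -3.46
endloop
endfacet
facet normal -0.187 -0.532 0.826
outer loop
vertex 1.241 -4.46 -3.407
vertex 1.728 -4.713 -3.46
vertex 2.321 -3.209 -2.357
endloop
endfacet
facet normal -0.341 -0.486 -0.805
outer loop
vertex 1.728 -4.713 -3.46
vertex 1.699 -4.091 -3.823
vertex 2.198 -4.602 -3.726
endloop
endfacet
facet normal 0.489 -0.633 0.600
outer loop
vertex 1.728 -4.713 -3.46
vertex 2.198 -4.602 -3.726
vertex 2.321 -3.209 -2.357
endloop
endfacet
facet normal -0.341 -0.486 -0.805
outer loop
vertex 2.198 -4.602 -3.726
vertex 1.699 -4.091 -3.823
vertex 2.376 -4.192 -4.049
endloop
endfacet
facet normal 0.946 -0.265 0.185
outer loop
vertex 2.198 -4.602 -3.726
vertex 2.376 -4.192 -4.049
vertex 2.321 -3.209 -2.357
endloop
endfacet
facet normal -0.341 -0.485 -0.805
outer loop
vertex 2.376 -4.192 -4.049
vertex 1.699 -4.091 -3.823
vertex 2.157 -3.723 -4.239
endloop
endfacet
facet normal 0.917 0.357 -0.177
outer loop
vertex 2.376 -4.192 -4.049
vertex 2.157 -3.723 -4.239
vertex 2.321 -3.209 -2.357
endloop
endfacet

endsolid


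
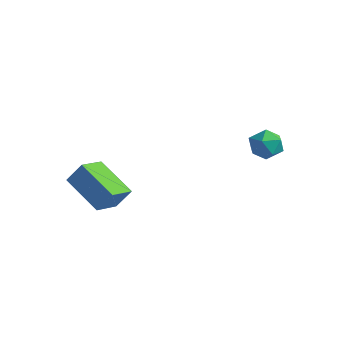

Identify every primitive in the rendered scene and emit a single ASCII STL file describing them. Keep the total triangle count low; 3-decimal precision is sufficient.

solid 
facet normal -0.462 -0.327 -0.824
outer loop
vertex -3.053 -4.174 -1.427
vertex -3.247 -2.974 -1.795
vertex -1.305 -4.189 -2.4
endloop
endfacet
facet normal 0.153 -0.945 0.289
outer loop
vertex -0.793 -3.826 -1.485
vertex -3.053 -4.174 -1.427
vertex -1.305 -4.189 -2.4
endloop
endfacet
facet normal -0.462 -0.328 -0.824
outer loop
vertex -1.305 -4.189 -2.4
vertex -3.247 -2.974 -1.795
vertex -1.5 -2.989 -2.768
endloop
endfacet
facet normal 0.874 -0.007 -0.486
outer loop
vertex -1.5 -2.989 -2.768
vertex -0.793 -3.826 -1.485
vertex -1.305 -4.189 -2.4
endloop
endfacet
facet normal -0.874 0.008 0.486
outer loop
vertex -3.053 -4.174 -1.427
vertex -2.735 -2.611 -0.88
vertex -3.247 -2.974 -1.795
endloop
endfacet
facet normal 0.153 -0.945 0.289
outer loop
vertex -2.54 -3.811 -0.512
vertex -3.053 -4.174 -1.427
vertex -0.793 -3.826 -1.485
endloop
endfacet
facet normal -0.873 0.007 0.487
outer loop
vertex -2.54 -3.811 -0.512
vertex -2.735 -2.611 -0.88
vertex -3.053 -4.174 -1.427
endloop
endfacet
facet normal -0.153 0.945 -0.289
outer loop
vertex -3.247 -2.974 -1.795
vertex -2.735 -2.611 -0.88
vertex -1.5 -2.989 -2.768
endloop
endfacet
facet normal 0.874 -0.008 -0.487
outer loop
vertex -0.987 -2.626 -1.853
vertex -0.793 -3.826 -1.485
vertex -1.5 -2.989 -2.768
endloop
endfacet
facet normal -0.153 0.945 -0.289
outer loop
vertex -1.5 -2.989 -2.768
vertex -2.735 -2.611 -0.88
vertex -0.987 -2.626 -1.853
endloop
endfacet
facet normal 0.462 0.327 0.824
outer loop
vertex -0.987 -2.626 -1.853
vertex -2.54 -3.811 -0.512
vertex -0.793 -3.826 -1.485
endloop
endfacet
facet normal 0.462 0.328 0.824
outer loop
vertex -2.735 -2.611 -0.88
vertex -2.54 -3.811 -0.512
vertex -0.987 -2.626 -1.853
endloop
endfacet
facet normal -0.408 0.646 0.645
outer loop
vertex 1.982 1.429 0.915
vertex 2.509 1.216 1.461
vertex 2.67 1.81 0.968
endloop
endfacet
facet normal -0.483 0.875 -0.026
outer loop
vertex 1.982 1.429 0.915
vertex 2.67 1.81 0.968
vertex 2.375 1.626 0.261
endloop
endfacet
facet normal -0.840 0.376 -0.391
outer loop
vertex 1.982 1.429 0.915
vertex 2.375 1.626 0.261
vertex 2.032 0.918 0.316
endloop
endfacet
facet normal -0.985 -0.161 0.055
outer loop
vertex 1.982 1.429 0.915
vertex 2.032 0.918 0.316
vertex 2.115 0.665 1.058
endloop
endfacet
facet normal -0.719 0.005 0.695
outer loop
vertex 1.982 1.429 0.915
vertex 2.115 0.665 1.058
vertex 2.509 1.216 1.461
endloop
endfacet
facet normal 0.168 0.935 -0.313
outer loop
vertex 2.375 1.626 0.261
vertex 2.67 1.81 0.968
vertex 3.145 1.535 0.402
endloop
endfacet
facet normal 0.289 0.564 0.774
outer loop
vertex 2.67 1.81 0.968
vertex 2.509 1.216 1.461
vertex 3.228 1.282 1.144
endloop
endfacet
facet normal -0.212 -0.473 0.855
outer loop
vertex 2.509 1.216 1.461
vertex 2.115 0.665 1.058
vertex 2.885 0.574 1.199
endloop
endfacet
facet normal -0.645 -0.742 -0.181
outer loop
vertex 2.115 0.665 1.058
vertex 2.032 0.918 0.316
vertex 2.59 0.39 0.492
endloop
endfacet
facet normal -0.410 0.128 -0.903
outer loop
vertex 2.032 0.918 0.316
vertex 2.375 1.626 0.261
vertex 2.751 0.984 -0.001
endloop
endfacet
facet normal 0.985 0.161 -0.055
outer loop
vertex 3.278 0.771 0.545
vertex 3.145 1.535 0.402
vertex 3.228 1.282 1.144
endloop
endfacet
facet normal 0.840 -0.376 0.391
outer loop
vertex 3.278 0.771 0.545
vertex 3.228 1.282 1.144
vertex 2.885 0.574 1.199
endloop
endfacet
facet normal 0.483 -0.875 0.026
outer loop
vertex 3.278 0.771 0.545
vertex 2.885 0.574 1.199
vertex 2.59 0.39 0.492
endloop
endfacet
facet normal 0.408 -0.646 -0.645
outer loop
vertex 3.278 0.771 0.545
vertex 2.59 0.39 0.492
vertex 2.751 0.984 -0.001
endloop
endfacet
facet normal 0.719 -0.005 -0.695
outer loop
vertex 3.278 0.771 0.545
vertex 2.751 0.984 -0.001
vertex 3.145 1.535 0.402
endloop
endfacet
facet normal 0.645 0.742 0.181
outer loop
vertex 3.228 1.282 1.144
vertex 3.145 1.535 0.402
vertex 2.67 1.81 0.968
endloop
endfacet
facet normal 0.410 -0.128 0.903
outer loop
vertex 2.885 0.574 1.199
vertex 3.228 1.282 1.144
vertex 2.509 1.216 1.461
endloop
endfacet
facet normal -0.168 -0.935 0.313
outer loop
vertex 2.59 0.39 0.492
vertex 2.885 0.574 1.199
vertex 2.115 0.665 1.058
endloop
endfacet
facet normal -0.289 -0.564 -0.774
outer loop
vertex 2.751 0.984 -0.001
vertex 2.59 0.39 0.492
vertex 2.032 0.918 0.316
endloop
endfacet
facet normal 0.212 0.473 -0.855
outer loop
vertex 3.145 1.535 0.402
vertex 2.751 0.984 -0.001
vertex 2.375 1.626 0.261
endloop
endfacet

endsolid


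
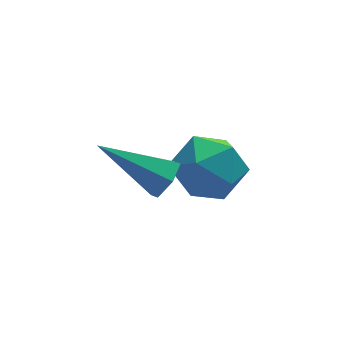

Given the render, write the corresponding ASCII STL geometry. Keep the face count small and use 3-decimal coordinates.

solid 
facet normal -0.063 -0.070 0.996
outer loop
vertex 0.524 4.438 0.377
vertex 0.354 3.457 0.297
vertex 1.29 3.797 0.38
endloop
endfacet
facet normal 0.379 0.457 0.805
outer loop
vertex 0.524 4.438 0.377
vertex 1.29 3.797 0.38
vertex 1.355 4.65 -0.135
endloop
endfacet
facet normal 0.013 0.916 0.400
outer loop
vertex 0.524 4.438 0.377
vertex 1.355 4.65 -0.135
vertex 0.46 4.838 -0.537
endloop
endfacet
facet normal -0.655 0.674 0.341
outer loop
vertex 0.524 4.438 0.377
vertex 0.46 4.838 -0.537
vertex -0.159 4.101 -0.269
endloop
endfacet
facet normal -0.702 0.064 0.709
outer loop
vertex 0.524 4.438 0.377
vertex -0.159 4.101 -0.269
vertex 0.354 3.457 0.297
endloop
endfacet
facet normal 0.898 0.175 0.404
outer loop
vertex 1.355 4.65 -0.135
vertex 1.29 3.797 0.38
vertex 1.699 3.799 -0.531
endloop
endfacet
facet normal 0.182 -0.676 0.714
outer loop
vertex 1.29 3.797 0.38
vertex 0.354 3.457 0.297
vertex 1.08 3.062 -0.263
endloop
endfacet
facet normal -0.852 -0.460 0.249
outer loop
vertex 0.354 3.457 0.297
vertex -0.159 4.101 -0.269
vertex 0.185 3.25 -0.665
endloop
endfacet
facet normal -0.776 0.526 -0.347
outer loop
vertex -0.159 4.101 -0.269
vertex 0.46 4.838 -0.537
vertex 0.25 4.103 -1.18
endloop
endfacet
facet normal 0.306 0.918 -0.251
outer loop
vertex 0.46 4.838 -0.537
vertex 1.355 4.65 -0.135
vertex 1.186 4.443 -1.097
endloop
endfacet
facet normal 0.655 -0.674 -0.341
outer loop
vertex 1.016 3.462 -1.177
vertex 1.699 3.799 -0.531
vertex 1.08 3.062 -0.263
endloop
endfacet
facet normal -0.013 -0.916 -0.400
outer loop
vertex 1.016 3.462 -1.177
vertex 1.08 3.062 -0.263
vertex 0.185 3.25 -0.665
endloop
endfacet
facet normal -0.379 -0.457 -0.805
outer loop
vertex 1.016 3.462 -1.177
vertex 0.185 3.25 -0.665
vertex 0.25 4.103 -1.18
endloop
endfacet
facet normal 0.063 0.070 -0.996
outer loop
vertex 1.016 3.462 -1.177
vertex 0.25 4.103 -1.18
vertex 1.186 4.443 -1.097
endloop
endfacet
facet normal 0.702 -0.064 -0.709
outer loop
vertex 1.016 3.462 -1.177
vertex 1.186 4.443 -1.097
vertex 1.699 3.799 -0.531
endloop
endfacet
facet normal 0.776 -0.526 0.347
outer loop
vertex 1.08 3.062 -0.263
vertex 1.699 3.799 -0.531
vertex 1.29 3.797 0.38
endloop
endfacet
facet normal -0.306 -0.918 0.251
outer loop
vertex 0.185 3.25 -0.665
vertex 1.08 3.062 -0.263
vertex 0.354 3.457 0.297
endloop
endfacet
facet normal -0.898 -0.175 -0.404
outer loop
vertex 0.25 4.103 -1.18
vertex 0.185 3.25 -0.665
vertex -0.159 4.101 -0.269
endloop
endfacet
facet normal -0.182 0.676 -0.714
outer loop
vertex 1.186 4.443 -1.097
vertex 0.25 4.103 -1.18
vertex 0.46 4.838 -0.537
endloop
endfacet
facet normal 0.852 0.460 -0.249
outer loop
vertex 1.699 3.799 -0.531
vertex 1.186 4.443 -1.097
vertex 1.355 4.65 -0.135
endloop
endfacet
facet normal 0.779 -0.313 -0.543
outer loop
vertex -0.314 2.112 1.646
vertex -0.645 2.094 1.182
vertex -0.362 2.572 1.312
endloop
endfacet
facet normal 0.388 0.568 0.726
outer loop
vertex -0.314 2.112 1.646
vertex -0.362 2.572 1.312
vertex -2.015 2.646 2.138
endloop
endfacet
facet normal 0.779 -0.314 -0.542
outer loop
vertex -0.362 2.572 1.312
vertex -0.645 2.094 1.182
vertex -0.692 2.554 0.848
endloop
endfacet
facet normal 0.019 0.998 -0.052
outer loop
vertex -0.362 2.572 1.312
vertex -0.692 2.554 0.848
vertex -2.015 2.646 2.138
endloop
endfacet
facet normal 0.779 -0.314 -0.543
outer loop
vertex -0.692 2.554 0.848
vertex -0.645 2.094 1.182
vertex -0.975 2.077 0.718
endloop
endfacet
facet normal -0.579 0.516 -0.631
outer loop
vertex -0.692 2.554 0.848
vertex -0.975 2.077 0.718
vertex -2.015 2.646 2.138
endloop
endfacet
facet normal 0.779 -0.313 -0.543
outer loop
vertex -0.975 2.077 0.718
vertex -0.645 2.094 1.182
vertex -0.927 1.617 1.052
endloop
endfacet
facet normal -0.809 -0.399 -0.433
outer loop
vertex -0.975 2.077 0.718
vertex -0.927 1.617 1.052
vertex -2.015 2.646 2.138
endloop
endfacet
facet normal 0.779 -0.313 -0.543
outer loop
vertex -0.927 1.617 1.052
vertex -0.645 2.094 1.182
vertex -0.597 1.635 1.515
endloop
endfacet
facet normal -0.439 -0.829 0.345
outer loop
vertex -0.927 1.617 1.052
vertex -0.597 1.635 1.515
vertex -2.015 2.646 2.138
endloop
endfacet
facet normal 0.779 -0.313 -0.544
outer loop
vertex -0.597 1.635 1.515
vertex -0.645 2.094 1.182
vertex -0.314 2.112 1.646
endloop
endfacet
facet normal 0.158 -0.348 0.924
outer loop
vertex -0.597 1.635 1.515
vertex -0.314 2.112 1.646
vertex -2.015 2.646 2.138
endloop
endfacet

endsolid


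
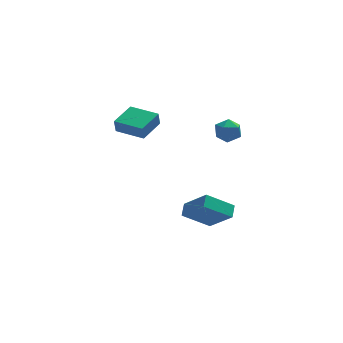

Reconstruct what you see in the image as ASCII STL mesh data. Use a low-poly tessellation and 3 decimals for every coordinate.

solid 
facet normal -0.540 0.502 -0.676
outer loop
vertex -0.006 -0.1 -3.138
vertex 1.591 0.116 -4.253
vertex -0.196 -0.872 -3.559
endloop
endfacet
facet normal -0.815 -0.110 0.570
outer loop
vertex 0.949 -1.936 -2.127
vertex -0.006 -0.1 -3.138
vertex -0.196 -0.872 -3.559
endloop
endfacet
facet normal -0.540 0.502 -0.675
outer loop
vertex -0.196 -0.872 -3.559
vertex 1.591 0.116 -4.253
vertex 1.401 -0.656 -4.675
endloop
endfacet
facet normal -0.211 -0.858 -0.468
outer loop
vertex 1.401 -0.656 -4.675
vertex 0.949 -1.936 -2.127
vertex -0.196 -0.872 -3.559
endloop
endfacet
facet normal 0.211 0.858 0.469
outer loop
vertex -0.006 -0.1 -3.138
vertex 2.736 -0.948 -2.821
vertex 1.591 0.116 -4.253
endloop
endfacet
facet normal -0.815 -0.111 0.569
outer loop
vertex 1.139 -1.164 -1.705
vertex -0.006 -0.1 -3.138
vertex 0.949 -1.936 -2.127
endloop
endfacet
facet normal 0.211 0.858 0.468
outer loop
vertex 1.139 -1.164 -1.705
vertex 2.736 -0.948 -2.821
vertex -0.006 -0.1 -3.138
endloop
endfacet
facet normal 0.815 0.111 -0.569
outer loop
vertex 1.591 0.116 -4.253
vertex 2.736 -0.948 -2.821
vertex 1.401 -0.656 -4.675
endloop
endfacet
facet normal -0.211 -0.858 -0.468
outer loop
vertex 2.546 -1.72 -3.242
vertex 0.949 -1.936 -2.127
vertex 1.401 -0.656 -4.675
endloop
endfacet
facet normal 0.815 0.110 -0.569
outer loop
vertex 1.401 -0.656 -4.675
vertex 2.736 -0.948 -2.821
vertex 2.546 -1.72 -3.242
endloop
endfacet
facet normal 0.540 -0.502 0.676
outer loop
vertex 2.546 -1.72 -3.242
vertex 1.139 -1.164 -1.705
vertex 0.949 -1.936 -2.127
endloop
endfacet
facet normal 0.540 -0.501 0.676
outer loop
vertex 2.736 -0.948 -2.821
vertex 1.139 -1.164 -1.705
vertex 2.546 -1.72 -3.242
endloop
endfacet
facet normal -0.815 0.580 0.009
outer loop
vertex -3.81 0.885 3.18
vertex -2.836 2.249 3.519
vertex -3.715 1.032 2.317
endloop
endfacet
facet normal -0.570 -0.798 -0.199
outer loop
vertex -2.224 -0.029 2.301
vertex -3.81 0.885 3.18
vertex -3.715 1.032 2.317
endloop
endfacet
facet normal -0.815 0.580 0.009
outer loop
vertex -3.715 1.032 2.317
vertex -2.836 2.249 3.519
vertex -2.741 2.396 2.657
endloop
endfacet
facet normal 0.108 0.167 -0.980
outer loop
vertex -2.741 2.396 2.657
vertex -2.224 -0.029 2.301
vertex -3.715 1.032 2.317
endloop
endfacet
facet normal -0.108 -0.166 0.980
outer loop
vertex -3.81 0.885 3.18
vertex -1.345 1.188 3.503
vertex -2.836 2.249 3.519
endloop
endfacet
facet normal -0.570 -0.797 -0.199
outer loop
vertex -2.319 -0.176 3.163
vertex -3.81 0.885 3.18
vertex -2.224 -0.029 2.301
endloop
endfacet
facet normal -0.108 -0.167 0.980
outer loop
vertex -2.319 -0.176 3.163
vertex -1.345 1.188 3.503
vertex -3.81 0.885 3.18
endloop
endfacet
facet normal 0.570 0.797 0.199
outer loop
vertex -2.836 2.249 3.519
vertex -1.345 1.188 3.503
vertex -2.741 2.396 2.657
endloop
endfacet
facet normal 0.108 0.167 -0.980
outer loop
vertex -1.25 1.335 2.64
vertex -2.224 -0.029 2.301
vertex -2.741 2.396 2.657
endloop
endfacet
facet normal 0.570 0.797 0.199
outer loop
vertex -2.741 2.396 2.657
vertex -1.345 1.188 3.503
vertex -1.25 1.335 2.64
endloop
endfacet
facet normal 0.815 -0.580 -0.009
outer loop
vertex -1.25 1.335 2.64
vertex -2.319 -0.176 3.163
vertex -2.224 -0.029 2.301
endloop
endfacet
facet normal 0.815 -0.580 -0.009
outer loop
vertex -1.345 1.188 3.503
vertex -2.319 -0.176 3.163
vertex -1.25 1.335 2.64
endloop
endfacet
facet normal -0.490 0.013 0.872
outer loop
vertex 1.544 -1.589 4.186
vertex 1.906 -2.318 4.4
vertex 2.277 -1.589 4.598
endloop
endfacet
facet normal -0.361 0.676 0.642
outer loop
vertex 1.544 -1.589 4.186
vertex 2.277 -1.589 4.598
vertex 2.152 -1.052 3.962
endloop
endfacet
facet normal -0.662 0.749 -0.000
outer loop
vertex 1.544 -1.589 4.186
vertex 2.152 -1.052 3.962
vertex 1.703 -1.449 3.372
endloop
endfacet
facet normal -0.977 0.133 -0.168
outer loop
vertex 1.544 -1.589 4.186
vertex 1.703 -1.449 3.372
vertex 1.55 -2.231 3.642
endloop
endfacet
facet normal -0.870 -0.323 0.372
outer loop
vertex 1.544 -1.589 4.186
vertex 1.55 -2.231 3.642
vertex 1.906 -2.318 4.4
endloop
endfacet
facet normal 0.345 0.749 0.565
outer loop
vertex 2.152 -1.052 3.962
vertex 2.277 -1.589 4.598
vertex 2.89 -1.449 4.038
endloop
endfacet
facet normal 0.138 -0.324 0.936
outer loop
vertex 2.277 -1.589 4.598
vertex 1.906 -2.318 4.4
vertex 2.737 -2.231 4.308
endloop
endfacet
facet normal -0.480 -0.868 0.126
outer loop
vertex 1.906 -2.318 4.4
vertex 1.55 -2.231 3.642
vertex 2.288 -2.628 3.718
endloop
endfacet
facet normal -0.652 -0.130 -0.747
outer loop
vertex 1.55 -2.231 3.642
vertex 1.703 -1.449 3.372
vertex 2.163 -2.091 3.082
endloop
endfacet
facet normal -0.143 0.868 -0.475
outer loop
vertex 1.703 -1.449 3.372
vertex 2.152 -1.052 3.962
vertex 2.534 -1.362 3.28
endloop
endfacet
facet normal 0.977 -0.133 0.168
outer loop
vertex 2.896 -2.091 3.494
vertex 2.89 -1.449 4.038
vertex 2.737 -2.231 4.308
endloop
endfacet
facet normal 0.662 -0.749 0.000
outer loop
vertex 2.896 -2.091 3.494
vertex 2.737 -2.231 4.308
vertex 2.288 -2.628 3.718
endloop
endfacet
facet normal 0.361 -0.676 -0.642
outer loop
vertex 2.896 -2.091 3.494
vertex 2.288 -2.628 3.718
vertex 2.163 -2.091 3.082
endloop
endfacet
facet normal 0.490 -0.013 -0.872
outer loop
vertex 2.896 -2.091 3.494
vertex 2.163 -2.091 3.082
vertex 2.534 -1.362 3.28
endloop
endfacet
facet normal 0.870 0.323 -0.372
outer loop
vertex 2.896 -2.091 3.494
vertex 2.534 -1.362 3.28
vertex 2.89 -1.449 4.038
endloop
endfacet
facet normal 0.652 0.130 0.747
outer loop
vertex 2.737 -2.231 4.308
vertex 2.89 -1.449 4.038
vertex 2.277 -1.589 4.598
endloop
endfacet
facet normal 0.143 -0.868 0.475
outer loop
vertex 2.288 -2.628 3.718
vertex 2.737 -2.231 4.308
vertex 1.906 -2.318 4.4
endloop
endfacet
facet normal -0.345 -0.749 -0.565
outer loop
vertex 2.163 -2.091 3.082
vertex 2.288 -2.628 3.718
vertex 1.55 -2.231 3.642
endloop
endfacet
facet normal -0.138 0.324 -0.936
outer loop
vertex 2.534 -1.362 3.28
vertex 2.163 -2.091 3.082
vertex 1.703 -1.449 3.372
endloop
endfacet
facet normal 0.480 0.868 -0.126
outer loop
vertex 2.89 -1.449 4.038
vertex 2.534 -1.362 3.28
vertex 2.152 -1.052 3.962
endloop
endfacet

endsolid


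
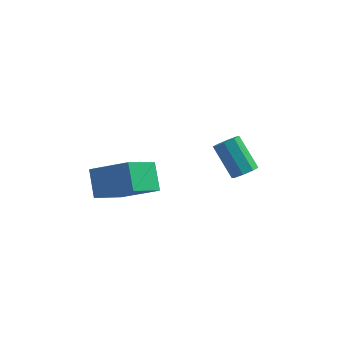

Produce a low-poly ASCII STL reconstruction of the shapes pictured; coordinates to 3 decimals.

solid 
facet normal 0.553 -0.425 -0.716
outer loop
vertex 2.878 1.911 -3.826
vertex 2.559 1.452 -3.8
vertex 2.544 1.928 -4.094
endloop
endfacet
facet normal 0.295 0.904 -0.310
outer loop
vertex 2.878 1.911 -3.826
vertex 2.544 1.928 -4.094
vertex 1.999 2.588 -2.687
endloop
endfacet
facet normal 0.293 0.904 -0.311
outer loop
vertex 1.999 2.588 -2.687
vertex 2.544 1.928 -4.094
vertex 1.665 2.604 -2.955
endloop
endfacet
facet normal -0.554 0.425 0.716
outer loop
vertex 1.999 2.588 -2.687
vertex 1.665 2.604 -2.955
vertex 1.681 2.128 -2.66
endloop
endfacet
facet normal 0.553 -0.425 -0.716
outer loop
vertex 2.544 1.928 -4.094
vertex 2.559 1.452 -3.8
vertex 2.219 1.665 -4.189
endloop
endfacet
facet normal -0.345 0.666 -0.662
outer loop
vertex 2.544 1.928 -4.094
vertex 2.219 1.665 -4.189
vertex 1.665 2.604 -2.955
endloop
endfacet
facet normal -0.344 0.666 -0.662
outer loop
vertex 1.665 2.604 -2.955
vertex 2.219 1.665 -4.189
vertex 1.34 2.342 -3.05
endloop
endfacet
facet normal -0.553 0.426 0.717
outer loop
vertex 1.665 2.604 -2.955
vertex 1.34 2.342 -3.05
vertex 1.681 2.128 -2.66
endloop
endfacet
facet normal 0.553 -0.426 -0.716
outer loop
vertex 2.219 1.665 -4.189
vertex 2.559 1.452 -3.8
vertex 2.093 1.278 -4.056
endloop
endfacet
facet normal -0.780 0.039 -0.625
outer loop
vertex 2.219 1.665 -4.189
vertex 2.093 1.278 -4.056
vertex 1.34 2.342 -3.05
endloop
endfacet
facet normal -0.780 0.039 -0.625
outer loop
vertex 1.34 2.342 -3.05
vertex 2.093 1.278 -4.056
vertex 1.214 1.955 -2.917
endloop
endfacet
facet normal -0.552 0.426 0.717
outer loop
vertex 1.34 2.342 -3.05
vertex 1.214 1.955 -2.917
vertex 1.681 2.128 -2.66
endloop
endfacet
facet normal 0.553 -0.424 -0.718
outer loop
vertex 2.093 1.278 -4.056
vertex 2.559 1.452 -3.8
vertex 2.241 0.992 -3.773
endloop
endfacet
facet normal -0.759 -0.612 -0.222
outer loop
vertex 2.093 1.278 -4.056
vertex 2.241 0.992 -3.773
vertex 1.214 1.955 -2.917
endloop
endfacet
facet normal -0.759 -0.612 -0.222
outer loop
vertex 1.214 1.955 -2.917
vertex 2.241 0.992 -3.773
vertex 1.362 1.669 -2.634
endloop
endfacet
facet normal -0.552 0.424 0.718
outer loop
vertex 1.214 1.955 -2.917
vertex 1.362 1.669 -2.634
vertex 1.681 2.128 -2.66
endloop
endfacet
facet normal 0.554 -0.425 -0.716
outer loop
vertex 2.241 0.992 -3.773
vertex 2.559 1.452 -3.8
vertex 2.575 0.976 -3.505
endloop
endfacet
facet normal -0.293 -0.904 0.311
outer loop
vertex 2.241 0.992 -3.773
vertex 2.575 0.976 -3.505
vertex 1.362 1.669 -2.634
endloop
endfacet
facet normal -0.294 -0.904 0.309
outer loop
vertex 1.362 1.669 -2.634
vertex 2.575 0.976 -3.505
vertex 1.696 1.652 -2.366
endloop
endfacet
facet normal -0.553 0.425 0.716
outer loop
vertex 1.362 1.669 -2.634
vertex 1.696 1.652 -2.366
vertex 1.681 2.128 -2.66
endloop
endfacet
facet normal 0.553 -0.426 -0.717
outer loop
vertex 2.575 0.976 -3.505
vertex 2.559 1.452 -3.8
vertex 2.9 1.238 -3.41
endloop
endfacet
facet normal 0.344 -0.667 0.661
outer loop
vertex 2.575 0.976 -3.505
vertex 2.9 1.238 -3.41
vertex 1.696 1.652 -2.366
endloop
endfacet
facet normal 0.345 -0.665 0.662
outer loop
vertex 1.696 1.652 -2.366
vertex 2.9 1.238 -3.41
vertex 2.021 1.915 -2.271
endloop
endfacet
facet normal -0.553 0.425 0.716
outer loop
vertex 1.696 1.652 -2.366
vertex 2.021 1.915 -2.271
vertex 1.681 2.128 -2.66
endloop
endfacet
facet normal 0.552 -0.426 -0.717
outer loop
vertex 2.9 1.238 -3.41
vertex 2.559 1.452 -3.8
vertex 3.026 1.625 -3.543
endloop
endfacet
facet normal 0.780 -0.039 0.625
outer loop
vertex 2.9 1.238 -3.41
vertex 3.026 1.625 -3.543
vertex 2.021 1.915 -2.271
endloop
endfacet
facet normal 0.780 -0.039 0.625
outer loop
vertex 2.021 1.915 -2.271
vertex 3.026 1.625 -3.543
vertex 2.147 2.302 -2.404
endloop
endfacet
facet normal -0.553 0.426 0.716
outer loop
vertex 2.021 1.915 -2.271
vertex 2.147 2.302 -2.404
vertex 1.681 2.128 -2.66
endloop
endfacet
facet normal 0.552 -0.424 -0.718
outer loop
vertex 3.026 1.625 -3.543
vertex 2.559 1.452 -3.8
vertex 2.878 1.911 -3.826
endloop
endfacet
facet normal 0.759 0.612 0.222
outer loop
vertex 3.026 1.625 -3.543
vertex 2.878 1.911 -3.826
vertex 2.147 2.302 -2.404
endloop
endfacet
facet normal 0.759 0.612 0.222
outer loop
vertex 2.147 2.302 -2.404
vertex 2.878 1.911 -3.826
vertex 1.999 2.588 -2.687
endloop
endfacet
facet normal -0.553 0.424 0.718
outer loop
vertex 2.147 2.302 -2.404
vertex 1.999 2.588 -2.687
vertex 1.681 2.128 -2.66
endloop
endfacet
facet normal -0.875 0.083 -0.477
outer loop
vertex -1.958 -3.385 -1.99
vertex -2.339 -2.572 -1.149
vertex -1.311 -2.088 -2.952
endloop
endfacet
facet normal 0.309 -0.661 -0.683
outer loop
vertex 0.159 -2.228 -2.151
vertex -1.958 -3.385 -1.99
vertex -1.311 -2.088 -2.952
endloop
endfacet
facet normal -0.875 0.083 -0.477
outer loop
vertex -1.311 -2.088 -2.952
vertex -2.339 -2.572 -1.149
vertex -1.692 -1.275 -2.111
endloop
endfacet
facet normal 0.372 0.746 -0.552
outer loop
vertex -1.692 -1.275 -2.111
vertex 0.159 -2.228 -2.151
vertex -1.311 -2.088 -2.952
endloop
endfacet
facet normal -0.372 -0.746 0.552
outer loop
vertex -1.958 -3.385 -1.99
vertex -0.869 -2.712 -0.348
vertex -2.339 -2.572 -1.149
endloop
endfacet
facet normal 0.309 -0.661 -0.683
outer loop
vertex -0.488 -3.525 -1.189
vertex -1.958 -3.385 -1.99
vertex 0.159 -2.228 -2.151
endloop
endfacet
facet normal -0.372 -0.746 0.552
outer loop
vertex -0.488 -3.525 -1.189
vertex -0.869 -2.712 -0.348
vertex -1.958 -3.385 -1.99
endloop
endfacet
facet normal -0.309 0.661 0.683
outer loop
vertex -2.339 -2.572 -1.149
vertex -0.869 -2.712 -0.348
vertex -1.692 -1.275 -2.111
endloop
endfacet
facet normal 0.372 0.746 -0.552
outer loop
vertex -0.222 -1.415 -1.31
vertex 0.159 -2.228 -2.151
vertex -1.692 -1.275 -2.111
endloop
endfacet
facet normal -0.309 0.661 0.683
outer loop
vertex -1.692 -1.275 -2.111
vertex -0.869 -2.712 -0.348
vertex -0.222 -1.415 -1.31
endloop
endfacet
facet normal 0.875 -0.083 0.477
outer loop
vertex -0.222 -1.415 -1.31
vertex -0.488 -3.525 -1.189
vertex 0.159 -2.228 -2.151
endloop
endfacet
facet normal 0.875 -0.083 0.477
outer loop
vertex -0.869 -2.712 -0.348
vertex -0.488 -3.525 -1.189
vertex -0.222 -1.415 -1.31
endloop
endfacet

endsolid


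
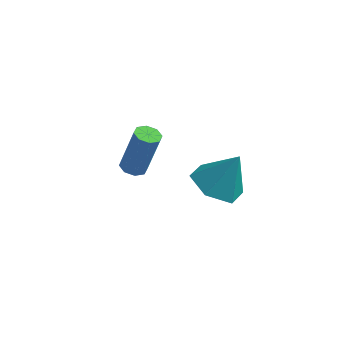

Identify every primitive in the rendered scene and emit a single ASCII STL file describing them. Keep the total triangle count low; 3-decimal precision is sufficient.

solid 
facet normal -0.252 -0.127 -0.959
outer loop
vertex -2.624 1.769 -4.929
vertex -3.048 1.545 -4.788
vertex -2.913 2.016 -4.886
endloop
endfacet
facet normal 0.605 0.753 -0.259
outer loop
vertex -2.624 1.769 -4.929
vertex -2.913 2.016 -4.886
vertex -2.168 1.999 -3.193
endloop
endfacet
facet normal 0.606 0.752 -0.259
outer loop
vertex -2.168 1.999 -3.193
vertex -2.913 2.016 -4.886
vertex -2.457 2.247 -3.15
endloop
endfacet
facet normal 0.252 0.127 0.959
outer loop
vertex -2.168 1.999 -3.193
vertex -2.457 2.247 -3.15
vertex -2.592 1.775 -3.052
endloop
endfacet
facet normal -0.251 -0.128 -0.960
outer loop
vertex -2.913 2.016 -4.886
vertex -3.048 1.545 -4.788
vertex -3.281 1.987 -4.786
endloop
endfacet
facet normal -0.106 0.989 -0.104
outer loop
vertex -2.913 2.016 -4.886
vertex -3.281 1.987 -4.786
vertex -2.457 2.247 -3.15
endloop
endfacet
facet normal -0.106 0.989 -0.104
outer loop
vertex -2.457 2.247 -3.15
vertex -3.281 1.987 -4.786
vertex -2.825 2.218 -3.049
endloop
endfacet
facet normal 0.253 0.127 0.959
outer loop
vertex -2.457 2.247 -3.15
vertex -2.825 2.218 -3.049
vertex -2.592 1.775 -3.052
endloop
endfacet
facet normal -0.251 -0.128 -0.959
outer loop
vertex -3.281 1.987 -4.786
vertex -3.048 1.545 -4.788
vertex -3.512 1.699 -4.687
endloop
endfacet
facet normal -0.756 0.645 0.113
outer loop
vertex -3.281 1.987 -4.786
vertex -3.512 1.699 -4.687
vertex -2.825 2.218 -3.049
endloop
endfacet
facet normal -0.755 0.646 0.112
outer loop
vertex -2.825 2.218 -3.049
vertex -3.512 1.699 -4.687
vertex -3.057 1.93 -2.95
endloop
endfacet
facet normal 0.253 0.126 0.959
outer loop
vertex -2.825 2.218 -3.049
vertex -3.057 1.93 -2.95
vertex -2.592 1.775 -3.052
endloop
endfacet
facet normal -0.251 -0.128 -0.959
outer loop
vertex -3.512 1.699 -4.687
vertex -3.048 1.545 -4.788
vertex -3.472 1.321 -4.647
endloop
endfacet
facet normal -0.962 -0.074 0.262
outer loop
vertex -3.512 1.699 -4.687
vertex -3.472 1.321 -4.647
vertex -3.057 1.93 -2.95
endloop
endfacet
facet normal -0.962 -0.077 0.263
outer loop
vertex -3.057 1.93 -2.95
vertex -3.472 1.321 -4.647
vertex -3.016 1.551 -2.911
endloop
endfacet
facet normal 0.252 0.126 0.959
outer loop
vertex -3.057 1.93 -2.95
vertex -3.016 1.551 -2.911
vertex -2.592 1.775 -3.052
endloop
endfacet
facet normal -0.252 -0.127 -0.959
outer loop
vertex -3.472 1.321 -4.647
vertex -3.048 1.545 -4.788
vertex -3.183 1.073 -4.69
endloop
endfacet
facet normal -0.607 -0.752 0.259
outer loop
vertex -3.472 1.321 -4.647
vertex -3.183 1.073 -4.69
vertex -3.016 1.551 -2.911
endloop
endfacet
facet normal -0.605 -0.753 0.259
outer loop
vertex -3.016 1.551 -2.911
vertex -3.183 1.073 -4.69
vertex -2.727 1.304 -2.954
endloop
endfacet
facet normal 0.252 0.127 0.959
outer loop
vertex -3.016 1.551 -2.911
vertex -2.727 1.304 -2.954
vertex -2.592 1.775 -3.052
endloop
endfacet
facet normal -0.253 -0.127 -0.959
outer loop
vertex -3.183 1.073 -4.69
vertex -3.048 1.545 -4.788
vertex -2.815 1.102 -4.791
endloop
endfacet
facet normal 0.106 -0.989 0.104
outer loop
vertex -3.183 1.073 -4.69
vertex -2.815 1.102 -4.791
vertex -2.727 1.304 -2.954
endloop
endfacet
facet normal 0.106 -0.989 0.104
outer loop
vertex -2.727 1.304 -2.954
vertex -2.815 1.102 -4.791
vertex -2.359 1.333 -3.054
endloop
endfacet
facet normal 0.251 0.128 0.960
outer loop
vertex -2.727 1.304 -2.954
vertex -2.359 1.333 -3.054
vertex -2.592 1.775 -3.052
endloop
endfacet
facet normal -0.253 -0.126 -0.959
outer loop
vertex -2.815 1.102 -4.791
vertex -3.048 1.545 -4.788
vertex -2.583 1.39 -4.89
endloop
endfacet
facet normal 0.755 -0.646 -0.112
outer loop
vertex -2.815 1.102 -4.791
vertex -2.583 1.39 -4.89
vertex -2.359 1.333 -3.054
endloop
endfacet
facet normal 0.756 -0.645 -0.112
outer loop
vertex -2.359 1.333 -3.054
vertex -2.583 1.39 -4.89
vertex -2.128 1.621 -3.153
endloop
endfacet
facet normal 0.251 0.128 0.959
outer loop
vertex -2.359 1.333 -3.054
vertex -2.128 1.621 -3.153
vertex -2.592 1.775 -3.052
endloop
endfacet
facet normal -0.252 -0.126 -0.959
outer loop
vertex -2.583 1.39 -4.89
vertex -3.048 1.545 -4.788
vertex -2.624 1.769 -4.929
endloop
endfacet
facet normal 0.962 0.077 -0.262
outer loop
vertex -2.583 1.39 -4.89
vertex -2.624 1.769 -4.929
vertex -2.128 1.621 -3.153
endloop
endfacet
facet normal 0.962 0.074 -0.263
outer loop
vertex -2.128 1.621 -3.153
vertex -2.624 1.769 -4.929
vertex -2.168 1.999 -3.193
endloop
endfacet
facet normal 0.251 0.128 0.959
outer loop
vertex -2.128 1.621 -3.153
vertex -2.168 1.999 -3.193
vertex -2.592 1.775 -3.052
endloop
endfacet
facet normal -0.418 -0.235 -0.877
outer loop
vertex 1.852 -1.449 -1.664
vertex 1.092 -1.773 -1.215
vertex 1.135 -0.871 -1.477
endloop
endfacet
facet normal 0.634 0.772 0.043
outer loop
vertex 1.852 -1.449 -1.664
vertex 1.135 -0.871 -1.477
vertex 1.708 -1.427 0.075
endloop
endfacet
facet normal -0.418 -0.235 -0.877
outer loop
vertex 1.135 -0.871 -1.477
vertex 1.092 -1.773 -1.215
vertex 0.375 -1.195 -1.028
endloop
endfacet
facet normal -0.160 0.909 0.385
outer loop
vertex 1.135 -0.871 -1.477
vertex 0.375 -1.195 -1.028
vertex 1.708 -1.427 0.075
endloop
endfacet
facet normal -0.418 -0.235 -0.877
outer loop
vertex 0.375 -1.195 -1.028
vertex 1.092 -1.773 -1.215
vertex 0.333 -2.097 -0.766
endloop
endfacet
facet normal -0.591 0.250 0.767
outer loop
vertex 0.375 -1.195 -1.028
vertex 0.333 -2.097 -0.766
vertex 1.708 -1.427 0.075
endloop
endfacet
facet normal -0.418 -0.236 -0.877
outer loop
vertex 0.333 -2.097 -0.766
vertex 1.092 -1.773 -1.215
vertex 1.05 -2.674 -0.953
endloop
endfacet
facet normal -0.228 -0.545 0.807
outer loop
vertex 0.333 -2.097 -0.766
vertex 1.05 -2.674 -0.953
vertex 1.708 -1.427 0.075
endloop
endfacet
facet normal -0.418 -0.236 -0.877
outer loop
vertex 1.05 -2.674 -0.953
vertex 1.092 -1.773 -1.215
vertex 1.81 -2.351 -1.402
endloop
endfacet
facet normal 0.565 -0.682 0.465
outer loop
vertex 1.05 -2.674 -0.953
vertex 1.81 -2.351 -1.402
vertex 1.708 -1.427 0.075
endloop
endfacet
facet normal -0.418 -0.235 -0.877
outer loop
vertex 1.81 -2.351 -1.402
vertex 1.092 -1.773 -1.215
vertex 1.852 -1.449 -1.664
endloop
endfacet
facet normal 0.996 -0.022 0.083
outer loop
vertex 1.81 -2.351 -1.402
vertex 1.852 -1.449 -1.664
vertex 1.708 -1.427 0.075
endloop
endfacet

endsolid
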